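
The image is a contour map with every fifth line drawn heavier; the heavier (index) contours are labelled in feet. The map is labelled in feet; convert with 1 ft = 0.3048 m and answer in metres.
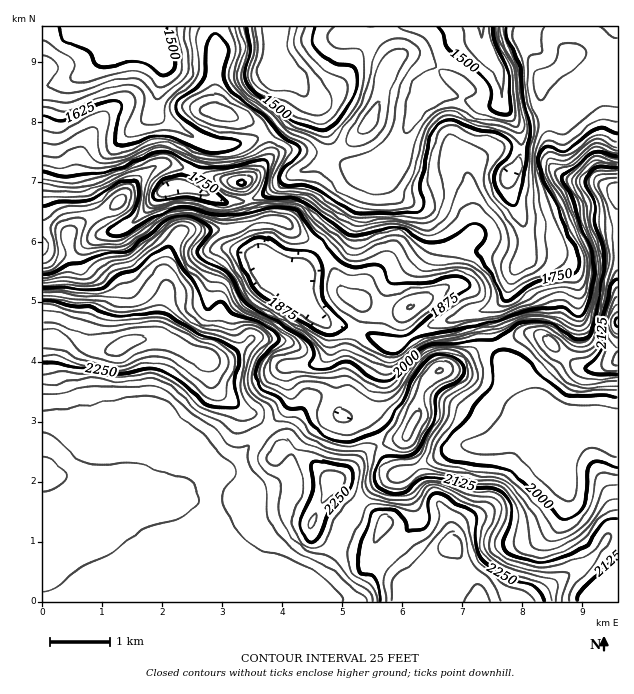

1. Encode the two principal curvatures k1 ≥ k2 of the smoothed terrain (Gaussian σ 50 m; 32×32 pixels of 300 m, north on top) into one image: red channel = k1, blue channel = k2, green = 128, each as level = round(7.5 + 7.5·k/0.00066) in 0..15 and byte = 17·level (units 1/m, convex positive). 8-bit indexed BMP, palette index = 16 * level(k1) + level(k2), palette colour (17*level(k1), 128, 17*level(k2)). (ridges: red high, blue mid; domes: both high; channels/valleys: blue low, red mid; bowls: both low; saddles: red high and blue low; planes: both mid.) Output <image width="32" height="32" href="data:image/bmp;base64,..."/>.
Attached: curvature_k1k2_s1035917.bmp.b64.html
<image width="32" height="32" href="data:image/bmp;base64,Qk02CAAAAAAAADYEAAAoAAAAIAAAACAAAAABAAgAAAAAAAAEAAATCwAAEwsAAAABAAAAAAAAAIAAABGAAAAigAAAM4AAAESAAABVgAAAZoAAAHeAAACIgAAAmYAAAKqAAAC7gAAAzIAAAN2AAADugAAA/4AAAACAEQARgBEAIoARADOAEQBEgBEAVYARAGaAEQB3gBEAiIARAJmAEQCqgBEAu4ARAMyAEQDdgBEA7oARAP+AEQAAgCIAEYAiACKAIgAzgCIARIAiAFWAIgBmgCIAd4AiAIiAIgCZgCIAqoAiALuAIgDMgCIA3YAiAO6AIgD/gCIAAIAzABGAMwAigDMAM4AzAESAMwBVgDMAZoAzAHeAMwCIgDMAmYAzAKqAMwC7gDMAzIAzAN2AMwDugDMA/4AzAACARAARgEQAIoBEADOARABEgEQAVYBEAGaARAB3gEQAiIBEAJmARACqgEQAu4BEAMyARADdgEQA7oBEAP+ARAAAgFUAEYBVACKAVQAzgFUARIBVAFWAVQBmgFUAd4BVAIiAVQCZgFUAqoBVALuAVQDMgFUA3YBVAO6AVQD/gFUAAIBmABGAZgAigGYAM4BmAESAZgBVgGYAZoBmAHeAZgCIgGYAmYBmAKqAZgC7gGYAzIBmAN2AZgDugGYA/4BmAACAdwARgHcAIoB3ADOAdwBEgHcAVYB3AGaAdwB3gHcAiIB3AJmAdwCqgHcAu4B3AMyAdwDdgHcA7oB3AP+AdwAAgIgAEYCIACKAiAAzgIgARICIAFWAiABmgIgAd4CIAIiAiACZgIgAqoCIALuAiADMgIgA3YCIAO6AiAD/gIgAAICZABGAmQAigJkAM4CZAESAmQBVgJkAZoCZAHeAmQCIgJkAmYCZAKqAmQC7gJkAzICZAN2AmQDugJkA/4CZAACAqgARgKoAIoCqADOAqgBEgKoAVYCqAGaAqgB3gKoAiICqAJmAqgCqgKoAu4CqAMyAqgDdgKoA7oCqAP+AqgAAgLsAEYC7ACKAuwAzgLsARIC7AFWAuwBmgLsAd4C7AIiAuwCZgLsAqoC7ALuAuwDMgLsA3YC7AO6AuwD/gLsAAIDMABGAzAAigMwAM4DMAESAzABVgMwAZoDMAHeAzACIgMwAmYDMAKqAzAC7gMwAzIDMAN2AzADugMwA/4DMAACA3QARgN0AIoDdADOA3QBEgN0AVYDdAGaA3QB3gN0AiIDdAJmA3QCqgN0Au4DdAMyA3QDdgN0A7oDdAP+A3QAAgO4AEYDuACKA7gAzgO4ARIDuAFWA7gBmgO4Ad4DuAIiA7gCZgO4AqoDuALuA7gDMgO4A3YDuAO6A7gD/gO4AAID/ABGA/wAigP8AM4D/AESA/wBVgP8AZoD/AHeA/wCIgP8AmYD/AKqA/wC7gP8AzID/AN2A/wDugP8A/4D/AId3d3eHiIiHiIeHh4d3d3eGdHS3h4eHh6iWmKimdXaHiId3d4eHh4eHd4eHh3d2doaopaiHh3eXuKaXl7a3h3aHh4eHh4eHh3d3h4eHhoWWlpeWhZeXl7eFdXR1hqe3hoeHmIiHd3eHd3eHh4eFuKeGhreFhoa5uHV1hoZ1dqend4eHh5eHh4eHd4eHhpeop3V1qLiWdaanp5eWh3Z1h6iHd3d3h4eIiIeHiIeHh4bHhpTGp6PIyKe3upaGdnV2p4iHh4eHh4eIh4eHhnaGdqi5pnJTc9mnloenhXZ3dpeniIeHh4eHd4eHd3aGqIaWt6jIhWORoXN0dYWGd3eGp4eHd3d3h4d3h4eGl4WoqLaXdqa1ttmEZHV2h4eHd4eXdod3d3eHh3eHdnaXhpSolnVldYan6JeEhoeHh4d3h4d2hneHh4d3d4aGl6e4t4WmdnaGhobIyJWGh4d3h4aGdoaHh3d2hXV1dpe4t5WWlKiol6iWhMfFdIWGh4d2hpWFhYeGdISWhXaHl6emhWN1lpanmHaDx/jZx5WGh4aGuMinhpe4yLmWlpe4ubimY2K0k5eYhnOU2+rGhXZ2hbbGtciXp6enuMe3yMa4lNj49/ejhpVzc5CilcbXxrbY+aOR5Kinl5aXp6iWdHSU6MeUcnKElZenpoBwgZO16dm2YoD7uKe4lnV0lZV1ltaDcoN0haiol6bJyJaEooCCk6WEcPeWhnSVl4aXqKemyHN1dnaWuJiHhZa3x8jJg4WYl4Rw92Okdaenlqm3hpa2c3aGdpa3lqeHhnWWp5V0c4WFc2L2Y8WTpoWnt8VicpJkdYaWx6aFp6iXhoaFhoeFhodydPak2YRxYITX+fnl97WFyNe3hoWnureVl5eYqJSHhoO415Woxta1oLPq2LOz9fn6yIZ2dYWEg3SGl6iXg4d1lafHl4eGt/qlUJCQcJCwoJO1hXV1dXWFhoeXp3SFhXSWhdiGdoWVyPWUg7T2+fq0UIKVdnZ3dpaoh5emY4Sk1+bp2IaHlnN0t/n4xZRzpfa1lIaGdoaHdKeYmKeWgMfXc9ilh4enhXODpZNwcXFxtcfHpbanhoaEp6iXp8mh1ZVkxXSHh6indoSDkpWnuMfXhXV0hsi5hnOmuqeWloDFhnWWhoeGh7ioh5TIybnIx5aEdXV1hteHdYOkg4Rik9iHd4aHhXWGh6iohIaWtrV0Y4aGhnZ1x5d2doaYmIGlyId3d4eYh4WFhpZ1ZYa2tWRldnWHh4WnuIaGl5iHcLW4l4eGiJeHh3d2hnZ1l7i5p4OFl5iIhpaoqJeHh3SC54aHmJeHl3eHh3eHhpaYp6eWhIWYmJiXh4aGh4eHgce4h5eHh4c="/>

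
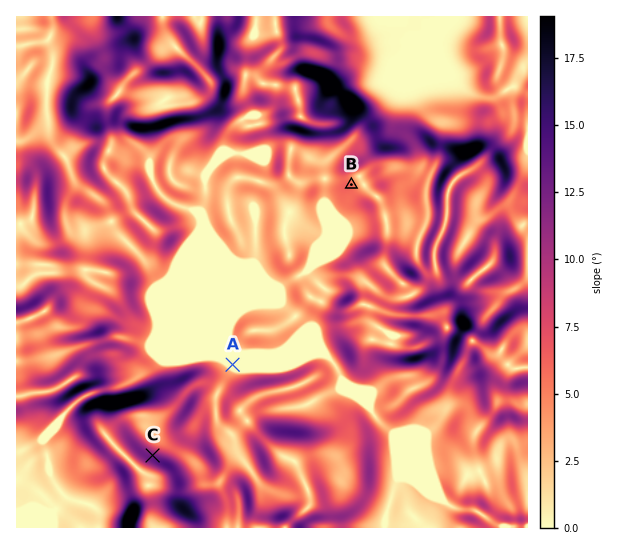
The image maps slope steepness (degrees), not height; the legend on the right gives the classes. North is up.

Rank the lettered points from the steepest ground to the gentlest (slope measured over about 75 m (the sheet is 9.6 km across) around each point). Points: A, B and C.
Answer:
C B A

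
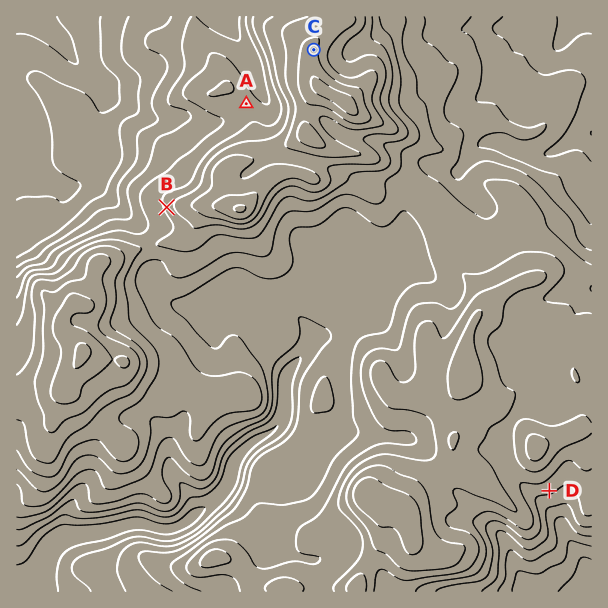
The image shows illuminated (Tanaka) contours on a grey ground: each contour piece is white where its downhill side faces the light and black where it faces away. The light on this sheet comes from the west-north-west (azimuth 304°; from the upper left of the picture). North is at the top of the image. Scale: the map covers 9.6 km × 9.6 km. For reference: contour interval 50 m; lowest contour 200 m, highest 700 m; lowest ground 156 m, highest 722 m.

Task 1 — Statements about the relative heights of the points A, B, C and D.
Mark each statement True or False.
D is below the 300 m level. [False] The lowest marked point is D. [True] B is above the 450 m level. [True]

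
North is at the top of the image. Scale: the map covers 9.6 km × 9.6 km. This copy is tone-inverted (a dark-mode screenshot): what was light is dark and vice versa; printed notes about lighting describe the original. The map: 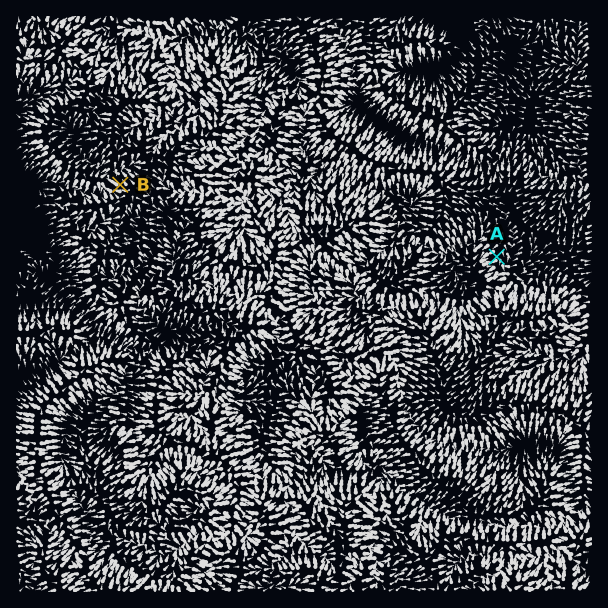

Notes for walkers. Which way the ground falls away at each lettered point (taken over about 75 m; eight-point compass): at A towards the SW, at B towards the NW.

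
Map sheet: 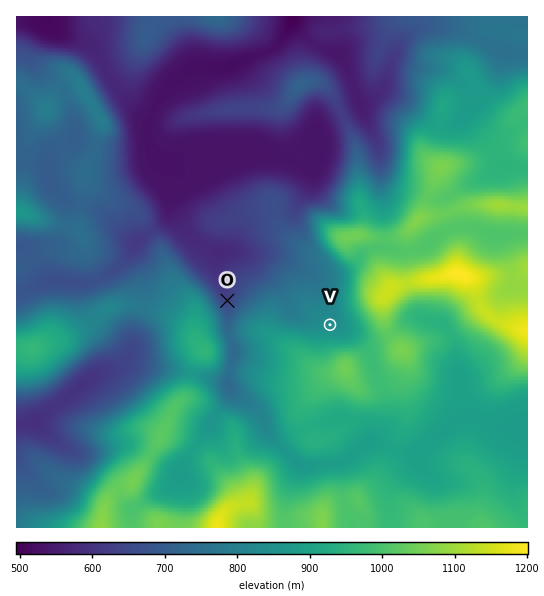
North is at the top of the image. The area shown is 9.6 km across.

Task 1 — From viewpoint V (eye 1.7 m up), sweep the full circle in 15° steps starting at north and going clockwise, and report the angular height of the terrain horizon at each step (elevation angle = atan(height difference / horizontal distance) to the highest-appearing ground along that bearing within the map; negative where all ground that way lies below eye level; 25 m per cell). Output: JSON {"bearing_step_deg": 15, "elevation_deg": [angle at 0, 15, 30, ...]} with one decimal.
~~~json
{"bearing_step_deg": 15, "elevation_deg": [5.0, 6.9, 7.6, 13.9, 16.6, 15.0, 12.1, 9.6, 9.1, 10.9, 14.3, 15.1, 12.8, 10.9, 9.9, 8.5, 6.5, 3.4, 1.8, -0.9, -1.0, -0.7, -1.3, -1.9]}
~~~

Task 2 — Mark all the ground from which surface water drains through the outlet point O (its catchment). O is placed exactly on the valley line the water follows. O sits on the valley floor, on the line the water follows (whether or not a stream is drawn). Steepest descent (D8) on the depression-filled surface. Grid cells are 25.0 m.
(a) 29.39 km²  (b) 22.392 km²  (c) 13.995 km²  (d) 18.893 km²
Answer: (c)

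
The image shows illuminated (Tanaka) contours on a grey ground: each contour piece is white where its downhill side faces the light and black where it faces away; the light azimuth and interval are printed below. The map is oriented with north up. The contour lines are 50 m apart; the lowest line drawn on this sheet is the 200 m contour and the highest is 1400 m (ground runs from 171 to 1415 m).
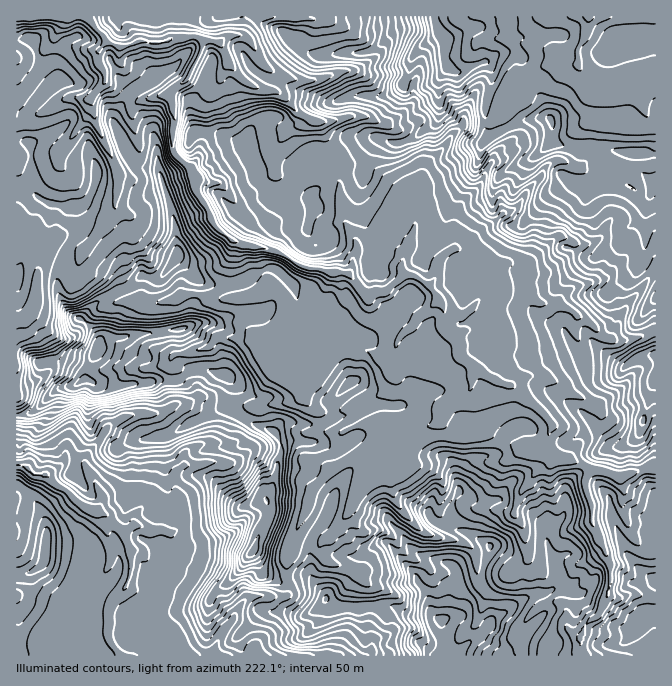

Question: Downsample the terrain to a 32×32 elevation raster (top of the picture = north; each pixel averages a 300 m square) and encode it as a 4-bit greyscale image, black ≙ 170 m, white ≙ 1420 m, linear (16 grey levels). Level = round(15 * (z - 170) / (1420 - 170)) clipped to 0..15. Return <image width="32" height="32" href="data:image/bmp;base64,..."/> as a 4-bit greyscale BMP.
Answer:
<image width="32" height="32" href="data:image/bmp;base64,Qk12AgAAAAAAAHYAAAAoAAAAIAAAACAAAAABAAQAAAAAAAACAAATCwAAEwsAABAAAAAAAAAAAAAAABEREQAiIiIAMzMzAERERABVVVUAZmZmAHd3dwCIiIgAmZmZAKqqqgC7u7sAzMzMAN3d3QDu7u4A////ADMzMzM0RVZ3eJvu7cuqmrtDMzMzRVVnmZmr7+7Lupq7QzMzM0Zld5qqq+7t3Lqpq0QzMjNGd3eKmJzd3Lu7qatVQzIzNHqXiIiczcy6u6irRUMyMzRqp3eIq7u8uqqYqkUzIiM0ebh3eJmru6mqiJpEIiMzNYq5Z2eIqqqZqniJMiMzM0V4uWd2Z4mpmIl4eRIzRERFVpl2ZmZ4mHdnd4c0NFZmVWaJd3ZmZ3d2Z3mpZlVWZ3d4mYd2ZmZmZ2Z4m3mIh2Z4iId3d2ZmZmZneJtpu7qpiJl2Z4dmZlVWZ4msaKu6mZmYZmZ3ZmVVZmeJvFaLy6mYh2ZmZlVlVmZ3iJtFiqqaqXdmZmZlVVVmd3iaRHiId3d2ZmZlVlVVZneJq0RVeIh3dmZlVVVVZWZ4mrtEVVeJh2ZlVUVVVWZmeKq7RFVVaIZERXdlVVVWZ4mrvERVRVdkRWd3ZmVWZ4mau8xVVURXU1Znd2ZlVniJvMzNVUVUVkNWZ3d3ZmaJqrzd3VRFRFY0ZmZ2d3Znmry8zd1UREVURWdmZniIiKu83d3dRENEQ0VmZVVniKmczN3MyzMyMzIzNFRXd4m7rLzcu7szMiMyIyIzRXibzczMu7u7MzISMyIjNFZnnM7tzLu7uzMhEREhEjZmd4ve3cy7u7sRERIiIjNFVWea3t3Mu6u7"/>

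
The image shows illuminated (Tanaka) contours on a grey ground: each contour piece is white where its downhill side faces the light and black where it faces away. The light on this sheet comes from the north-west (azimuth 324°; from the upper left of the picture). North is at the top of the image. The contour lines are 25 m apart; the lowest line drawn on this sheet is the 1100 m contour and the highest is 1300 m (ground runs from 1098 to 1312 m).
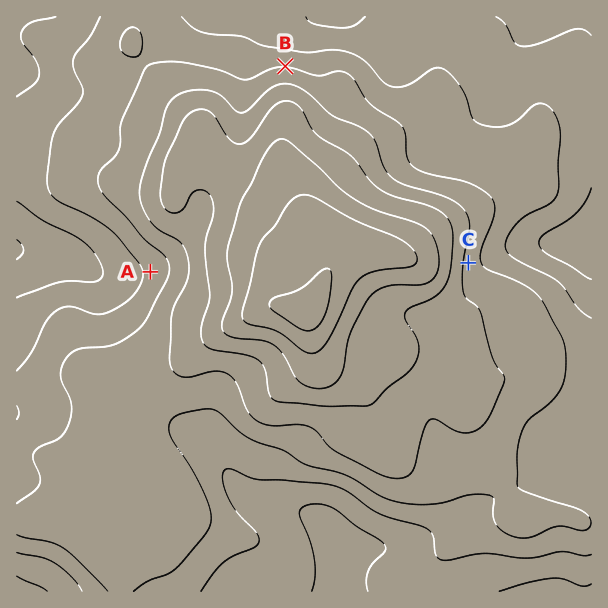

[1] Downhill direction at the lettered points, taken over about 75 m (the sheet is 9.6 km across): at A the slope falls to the W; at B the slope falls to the N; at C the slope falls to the E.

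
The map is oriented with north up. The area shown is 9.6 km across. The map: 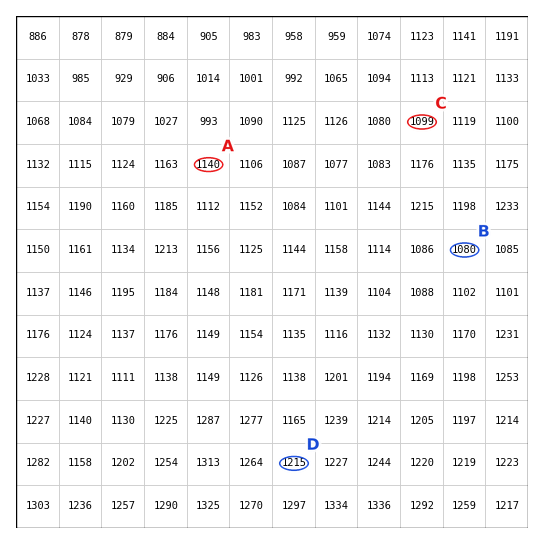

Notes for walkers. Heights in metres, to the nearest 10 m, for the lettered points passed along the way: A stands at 1140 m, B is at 1080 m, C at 1100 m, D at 1220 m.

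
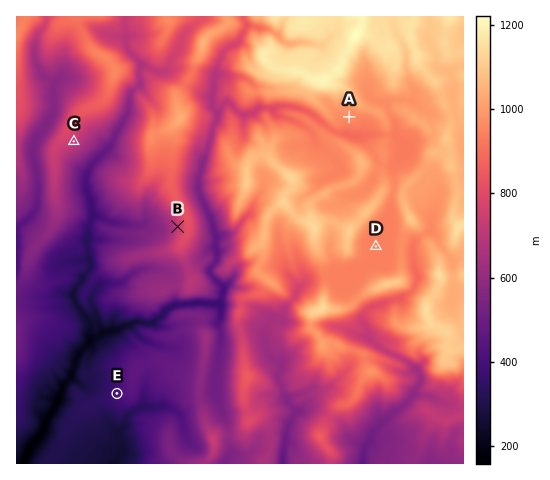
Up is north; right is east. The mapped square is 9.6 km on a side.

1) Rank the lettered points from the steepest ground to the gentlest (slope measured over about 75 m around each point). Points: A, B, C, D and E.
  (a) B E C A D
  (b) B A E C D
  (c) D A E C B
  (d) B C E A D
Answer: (d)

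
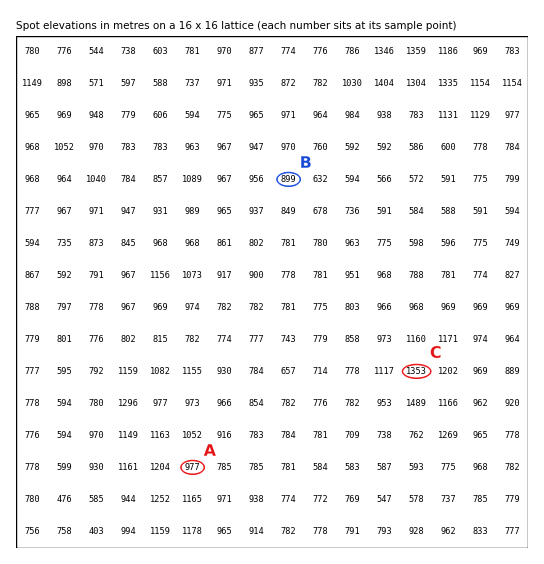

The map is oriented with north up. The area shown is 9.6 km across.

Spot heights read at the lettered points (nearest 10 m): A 980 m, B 900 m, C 1350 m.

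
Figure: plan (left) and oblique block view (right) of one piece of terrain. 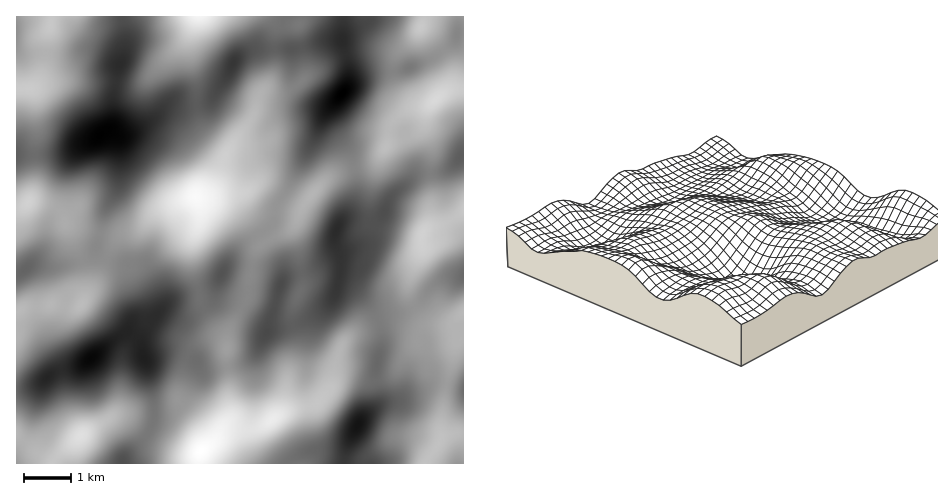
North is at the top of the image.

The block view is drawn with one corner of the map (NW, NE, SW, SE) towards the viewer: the NW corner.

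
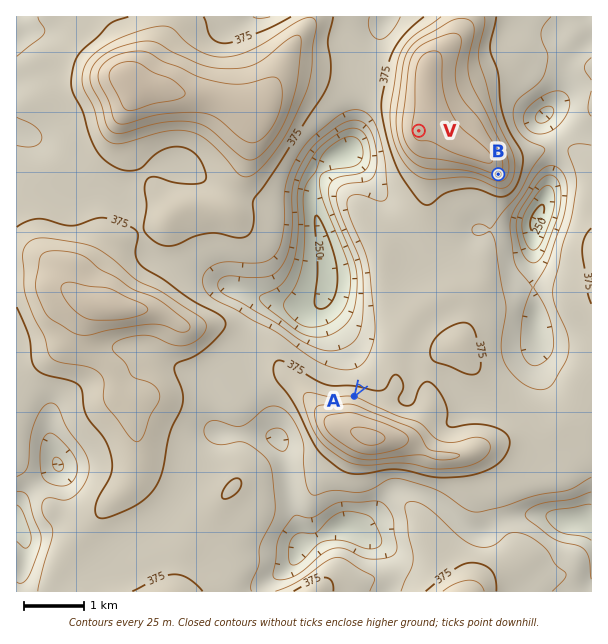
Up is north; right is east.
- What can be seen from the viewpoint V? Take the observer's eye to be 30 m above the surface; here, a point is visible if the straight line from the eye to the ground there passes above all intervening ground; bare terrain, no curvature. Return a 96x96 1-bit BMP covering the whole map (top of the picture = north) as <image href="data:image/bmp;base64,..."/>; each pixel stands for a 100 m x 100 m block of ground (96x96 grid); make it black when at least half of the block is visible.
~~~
<image width="96" height="96" href="data:image/bmp;base64,Qk2+BAAAAAAAAD4AAAAoAAAAYAAAAGAAAAABAAEAAAAAAIAEAAATCwAAEwsAAAIAAAAAAAAA////AAAAAAAB/////AAAAAH+Bx0D/////AAAAAB+A/gD/////AAAAAAIA/gD/////gAAAAAAEfwB/////gAAAAAAH/4BP////gAAAAAAH/4BD////gAAAAAAH/wBh////gAAAAAAH+AAgf///gAAAAAADwAAAP///wAAAAAADgAAAH///wAAAAAAAAAAAD///wAAAAAAAAAAAB///4AAAAAAAAAAAA///4AAAAAAAAAAAAf//4AAAAAAAAAAAA///4AAAAAAAAAAAP///4AAAAAAAAAAAH///4AAAAAAGAAAAD///4AAAAAAH+AAAB///4AAAAAAH/gAAB///4AAAAAAH/wAAA///4AAAAAAH/8AAA///4AAAAPAH/8AAA///wAAAA/4H/8AAA///gAAAB////8AAA//jAAAH/////8AAA//AAAA//////8AAB//AAAH//////8AAB//AAAf//////8AAD//BgA///////8AAH//vwB///////8AAH///wB///////8AAP///wD///////8AAf///4H///////8AAH///4P///+P//8AAA///4////8P//8AAAH//5////4P//8AAAAf//////4f//8AAAAH//////4///8AAAAD//////////8AAAAD//////////8AAAAD////////3/8AAAAH////////g/8AAAAP////////gf8AAAAf////////gf8AAAB/////////wf8AAD/////x////4f8AAf/////gP///8f8AD//////AH///+/8AP//////AH/////8A////4H/AH/////8B////wD+AH/////8B////gD+AH/////8B////gD+AH/////8B////wH+AH/////8D////4f+AH/////8H//////+AH///4/8f//B///+AP///wP8f//B/j/+AP///wH8//+B/D/+Af///wD9//+B/D/+Af///wAf//8B/n/+A////gAD//8D///+A////gAD//+D///+B////gAD//+D///+B///+AAD//+H///+D///gAAD//+P////H//4AAAD////////v//wAAAD////AB/////AAAAD/+AAAA////4AAAAD4AAAAA////gAAAAAAAAAAAf//8AAGAAAAAAAAAf//gB/8AAAAAAAAAf//AD/8AAAAAAAAAf//AH/4AAAAAAAAA///gH/wAAAAAGAAA///gP+AAAAAAHgAA///4P8AAAAAAD4AA///8P8AAAAAAD/gB///+P4AAAAAAB//////+P4AAAAAAB//////+P4AAAAAAB//////+HwAAAAAAB///////HwAAAAAAB//8H///HwAAAAAAB//wD///HwAAAAAAD//AB///D4AAAAAAB/8AB///B4AAAAAAA/4AA///AAAAAAAAAfwAAf//AEAAAAAAAPgAAf//ACAAAAAAAPAAAP/+ABAAAAAAAHAAAP/+AAAAAEAAADAAAH/+AAAAAMAAADAAAD/+AAAAAMAAABAAAB/+AAAAAc="/>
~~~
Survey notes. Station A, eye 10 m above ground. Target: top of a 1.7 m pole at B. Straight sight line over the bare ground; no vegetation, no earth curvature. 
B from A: yes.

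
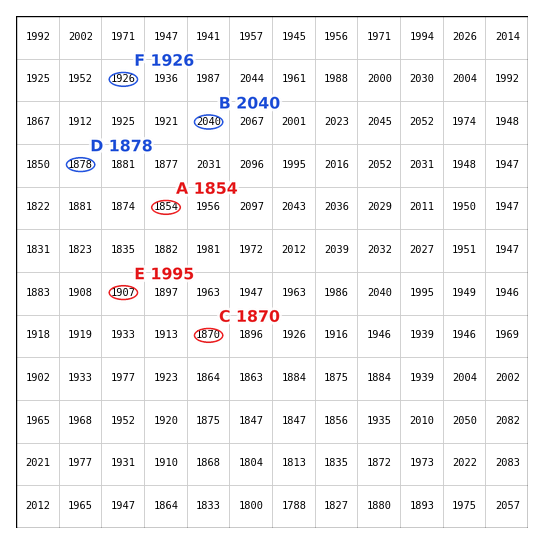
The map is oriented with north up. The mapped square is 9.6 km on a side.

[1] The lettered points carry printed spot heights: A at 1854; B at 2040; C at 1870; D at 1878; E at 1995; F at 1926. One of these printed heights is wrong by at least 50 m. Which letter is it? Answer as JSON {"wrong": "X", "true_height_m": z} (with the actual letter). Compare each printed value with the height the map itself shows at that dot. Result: {"wrong": "E", "true_height_m": 1907}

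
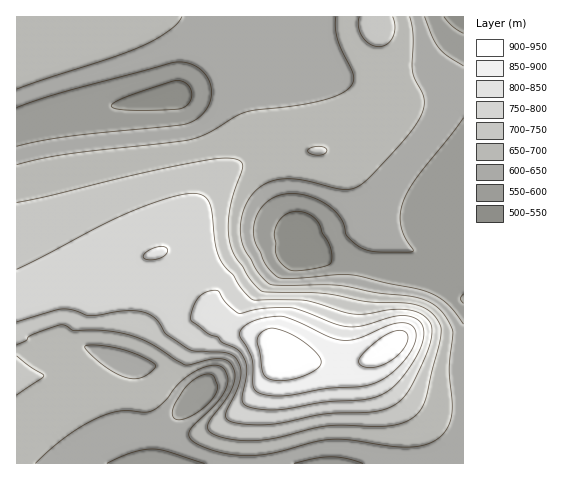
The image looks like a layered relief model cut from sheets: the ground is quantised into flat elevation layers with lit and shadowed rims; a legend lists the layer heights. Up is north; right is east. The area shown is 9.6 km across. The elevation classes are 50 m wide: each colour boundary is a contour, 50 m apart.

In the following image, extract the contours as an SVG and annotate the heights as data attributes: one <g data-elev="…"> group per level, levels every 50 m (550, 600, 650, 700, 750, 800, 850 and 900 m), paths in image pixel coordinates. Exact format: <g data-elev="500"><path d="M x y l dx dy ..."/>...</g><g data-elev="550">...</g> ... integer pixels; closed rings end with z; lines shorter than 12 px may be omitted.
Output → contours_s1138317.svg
<g data-elev="550"><path d="M290 270l-8-6-5-8-2-26 4-9 6-6 8-3 9 0 10 4 7 7 3 9 8 16 1 14-3 3-12 3-18 3z"/><path d="M125 110l-10-2-4-3 15-8 47-16 6 0 6 1 4 4 2 5 1 6-2 5-4 4-5 3-27 1z"/><path d="M463 33l-10-6-9-10"/></g><g data-elev="600"><path d="M107 463l25-11 20-3 14 2 38 12"/><path d="M294 463l21-5 15-1 16 1 17 5"/><path d="M176 419l-3-3 0-7 12-21 15-12 7-2 6 1 5 13-6 11-8 8-10 8-11 4z"/><path d="M463 324l-9-13-10-10-12-7-13-5-69-14-57 3-15-1-8-7-6-8-9-20-2-11 4-16 10-14 14-6 18-1 17 5 17 10 9 12 5 15 15 12 16 4 35-1-8-14-4-12-1-11 3-13 14-23 46-60"/><path d="M17 108l47-16 112-30 13 1 11 6 8 9 3 12-1 11-5 10-8 8-10 5-118 12-52 10"/><path d="M463 66l-16-10-8-8-6-10-8-21"/></g><g data-elev="650"><path d="M35 463l31-26 31-19 22-7 26 1 9-2 12-10 10-14 10-9 14-8 13-4 7 1 4 3 4 9-1 8-8 14-26 26-4 8 1 5 4 3 21 9 22 4 22 0 20-3 38-11 18-2 18 1 40 6 20 1 18-4 13-10 5-9 3-12-3-43 4-36-5-13-8-11-10-7-13-5-41-4-32-7-74-2-8-7-6-8-12-21-4-14 1-14 4-14 8-12 10-9 13-5 15-1 16 2 33 8 14-1 8-4 8-7 40-44 10-16 4-14-1-8-8-15-2-9 0-36-3-18"/><path d="M130 378l-11-3-13-7-14-12-7-9 3-2 9 0 25 4 21 8 13 8-3 5-8 6-7 2z"/><path d="M17 89l95-32 28-10 29-16 8-7 5-7"/><path d="M336 17l-1 11 3 12 14 30 2 7-3 10-12 8-32 9-61 8-10 4-28 17-19 7-121 14-51 11"/></g><g data-elev="700"><path d="M17 395l27-19-27-20"/><path d="M17 345l9-4 3-5 5-2 28-9 12 6 31 0 28 5 19 8 34 21 27-6 12 1 5 3 4 7 0 13-7 14-18 24-1 7 5 6 10 4 14 2 16 1 24-3 48-12 16-1 44 1 14-2 11-4 9-8 6-12 14-56 2-14-2-7-6-9-8-6-11-4-46-2-46-9-56-1-7-2-9-11-15-22-6-16-1-16 2-17 13-41-1-5-6-3-19 0-38 6-162 38"/><path d="M312 154l11 0 3-2 1-2-6-4-9 1-4 4z"/><path d="M359 17l0 10 3 9 7 7 9 4 8-3 7-6 2-11-2-10"/></g><g data-elev="750"><path d="M17 322l45-13 11 1 16 6 40-5 10 0 9 3 10 7 8 13 23 15 6 2 30 2 10 4 5 10 1 10-4 13-10 21-1 6 2 3 6 2 22 3 23-2 48-9 47-2 18-6 11-8 9-13 15-34 5-19-1-7-5-7-7-5-9-3-18 0-24 4-12 0-12-2-39-12-53 0-10-10-8-15-9-8-5-8-5-15-5-39-4-8-9-3-10 0-14 3-41 14-31 14-84 44"/></g><g data-elev="800"><path d="M265 410l20-1 42-7 37-2 20-7 16-12 17-25 6-17 1-9-2-5-8-7-12-2-12 1-28 9-15 1-12-3-31-13-14-3-27 0-24 5-12-9-9-13-5-1-9 3-5 4-4 6-4 10 0 7 17 14 9 3 5 5 13 6 6 5 4 8 2 8-5 28 1 6 7 4z"/><path d="M146 259l8 1 8-3 5-4 0-4-6-3-9 3-8 6-1 2z"/></g><g data-elev="850"><path d="M272 396l18-1 39-7 32-2 17-4 17-11 14-16 6-14 1-6-1-6-6-5-12-1-12 4-25 11-16 2-15-3-29-14-16-6-18 0-15 5-9 6-2 6 12 24 1 28 5 7z"/></g><g data-elev="900"><path d="M278 381l15-2 15-5 10-6 3-4 0-3-7-11-15-11-15-8-13-3-11 5-2 4-1 5 7 33 5 4z"/><path d="M363 367l7 1 8-2 17-8 11-14 2-7-2-4-4-3-7 1-18 10-18 17 0 5z"/></g>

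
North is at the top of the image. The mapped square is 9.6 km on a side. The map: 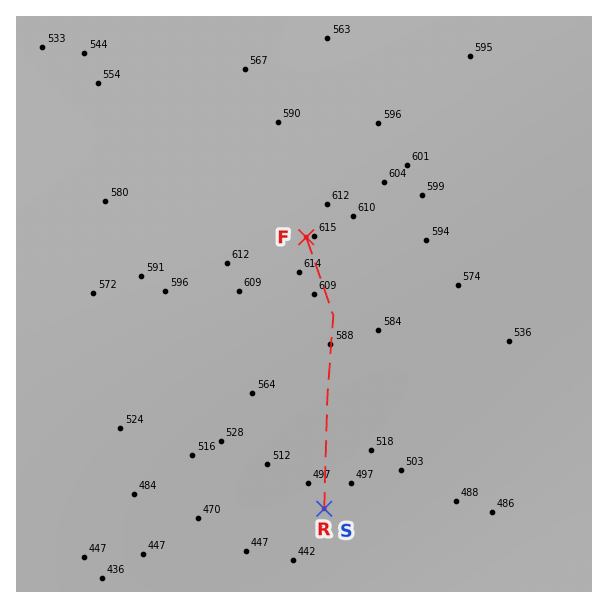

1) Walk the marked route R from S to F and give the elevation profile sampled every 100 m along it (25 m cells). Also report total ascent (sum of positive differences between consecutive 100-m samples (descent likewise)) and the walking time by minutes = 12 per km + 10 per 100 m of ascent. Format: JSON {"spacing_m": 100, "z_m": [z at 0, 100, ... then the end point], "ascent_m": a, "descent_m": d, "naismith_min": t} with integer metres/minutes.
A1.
{"spacing_m": 100, "z_m": [479, 483, 487, 492, 496, 500, 505, 509, 513, 518, 522, 526, 531, 535, 539, 543, 547, 552, 555, 559, 563, 567, 570, 574, 577, 580, 583, 586, 589, 592, 594, 597, 599, 601, 603, 605, 607, 609, 610, 611, 612, 613, 614, 615, 615, 615, 615, 615], "ascent_m": 137, "descent_m": 0, "naismith_min": 69}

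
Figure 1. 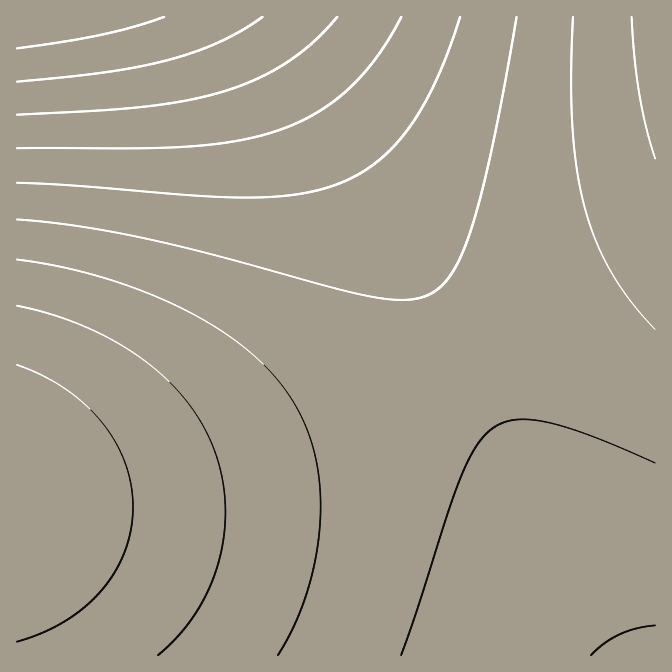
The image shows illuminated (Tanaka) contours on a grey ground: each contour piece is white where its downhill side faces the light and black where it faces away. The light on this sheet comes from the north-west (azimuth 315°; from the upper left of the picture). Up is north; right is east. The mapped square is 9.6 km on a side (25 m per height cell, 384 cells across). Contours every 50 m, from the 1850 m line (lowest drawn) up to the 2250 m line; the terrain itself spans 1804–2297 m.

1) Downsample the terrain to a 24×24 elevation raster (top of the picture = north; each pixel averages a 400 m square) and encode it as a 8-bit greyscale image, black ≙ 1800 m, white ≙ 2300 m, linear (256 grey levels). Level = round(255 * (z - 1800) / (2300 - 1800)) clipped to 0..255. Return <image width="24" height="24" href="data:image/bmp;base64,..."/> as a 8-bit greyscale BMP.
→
<image width="24" height="24" href="data:image/bmp;base64,Qk12BgAAAAAAADYEAAAoAAAAGAAAABgAAAABAAgAAAAAAEACAAATCwAAEwsAAAABAAAAAAAAAAAAAAEBAQACAgIAAwMDAAQEBAAFBQUABgYGAAcHBwAICAgACQkJAAoKCgALCwsADAwMAA0NDQAODg4ADw8PABAQEAAREREAEhISABMTEwAUFBQAFRUVABYWFgAXFxcAGBgYABkZGQAaGhoAGxsbABwcHAAdHR0AHh4eAB8fHwAgICAAISEhACIiIgAjIyMAJCQkACUlJQAmJiYAJycnACgoKAApKSkAKioqACsrKwAsLCwALS0tAC4uLgAvLy8AMDAwADExMQAyMjIAMzMzADQ0NAA1NTUANjY2ADc3NwA4ODgAOTk5ADo6OgA7OzsAPDw8AD09PQA+Pj4APz8/AEBAQABBQUEAQkJCAENDQwBEREQARUVFAEZGRgBHR0cASEhIAElJSQBKSkoAS0tLAExMTABNTU0ATk5OAE9PTwBQUFAAUVFRAFJSUgBTU1MAVFRUAFVVVQBWVlYAV1dXAFhYWABZWVkAWlpaAFtbWwBcXFwAXV1dAF5eXgBfX18AYGBgAGFhYQBiYmIAY2NjAGRkZABlZWUAZmZmAGdnZwBoaGgAaWlpAGpqagBra2sAbGxsAG1tbQBubm4Ab29vAHBwcABxcXEAcnJyAHNzcwB0dHQAdXV1AHZ2dgB3d3cAeHh4AHl5eQB6enoAe3t7AHx8fAB9fX0Afn5+AH9/fwCAgIAAgYGBAIKCggCDg4MAhISEAIWFhQCGhoYAh4eHAIiIiACJiYkAioqKAIuLiwCMjIwAjY2NAI6OjgCPj48AkJCQAJGRkQCSkpIAk5OTAJSUlACVlZUAlpaWAJeXlwCYmJgAmZmZAJqamgCbm5sAnJycAJ2dnQCenp4An5+fAKCgoAChoaEAoqKiAKOjowCkpKQApaWlAKampgCnp6cAqKioAKmpqQCqqqoAq6urAKysrACtra0Arq6uAK+vrwCwsLAAsbGxALKysgCzs7MAtLS0ALW1tQC2trYAt7e3ALi4uAC5ubkAurq6ALu7uwC8vLwAvb29AL6+vgC/v78AwMDAAMHBwQDCwsIAw8PDAMTExADFxcUAxsbGAMfHxwDIyMgAycnJAMrKygDLy8sAzMzMAM3NzQDOzs4Az8/PANDQ0ADR0dEA0tLSANPT0wDU1NQA1dXVANbW1gDX19cA2NjYANnZ2QDa2toA29vbANzc3ADd3d0A3t7eAN/f3wDg4OAA4eHhAOLi4gDj4+MA5OTkAOXl5QDm5uYA5+fnAOjo6ADp6ekA6urqAOvr6wDs7OwA7e3tAO7u7gDv7+8A8PDwAPHx8QDy8vIA8/PzAPT09AD19fUA9vb2APf39wD4+PgA+fn5APr6+gD7+/sA/Pz8AP39/QD+/v4A////AOTh3djTzsjCvLawqqSfmpWQjIiFg4F/fuzo5N/Z083HwLqzraehm5aSjoqHhYOBgfLu6eTe2NHKw7y1r6mjnZiTj4yJh4WEhPfz7uji29TNxb63saqkn5qVkY6LiYiIiPr28Ork3dbOx7+4squloJuXk5COjIuLjPz38uvl3dbPx8C5sqymoZyYlZKQj4+PkPv38evk3dXOxr+4sqymoZ2ZlpSTkpKTlfn17+ni29PMxb63saumoZ2amJaWlpaXmfXx6+Xe19DJwru1r6qloZ6bmZiYmZqcnu/r5eDZ0szFvriyraikoJ6cm5qbnJ6go+jj3tjSzMa/ubSuqaWin52cnJydn6GkqN7a1dDKxL65s66qpqKfnZycnJ2foqWordPPy8bBu7axrKikoZ6cm5ubnJ6hpKitscbCv7q2sa2opKGem5qZmZmanJ+jp6uwtre0sa2qpqKem5mXlZWVlZeZnKCkqa60uqelop+cmZaUkpCPj4+QkpSYm6Clq7G3vpaUkpCOjIqIh4eHh4mLjpGWmqCmrLO6wYSDgYB/fX18fH1+gIKFiY6TmZ+mrrW9xXFwcG9vb29vcHJ0d3uAhYqRl5+mrre/yF1dXl5eX2BiZGdrb3R5f4aOlZ6mr7jByklKS0xOT1JVWFxhZmxzeoKKk5ymr7nDzDU2ODo9QENHS1FXXWRsdX6HkZulr7rEziAjJiksMDQ5P0VMVF1lb3mDjpmkr7rFzw0QExcbICYsMzpCS1VfaXR/i5ejrrrF0A=="/>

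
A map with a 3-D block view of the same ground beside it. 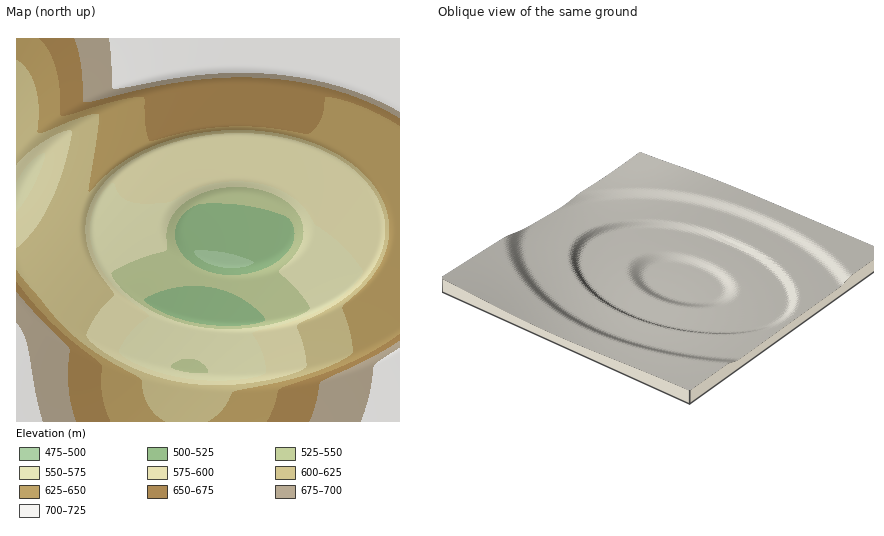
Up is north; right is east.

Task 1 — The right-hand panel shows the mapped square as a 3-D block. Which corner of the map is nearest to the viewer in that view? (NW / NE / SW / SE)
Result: SE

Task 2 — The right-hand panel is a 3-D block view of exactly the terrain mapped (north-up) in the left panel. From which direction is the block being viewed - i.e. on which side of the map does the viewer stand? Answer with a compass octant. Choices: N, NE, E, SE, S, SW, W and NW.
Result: SE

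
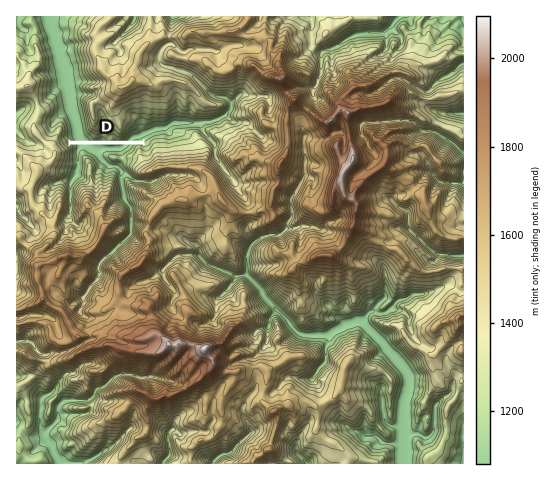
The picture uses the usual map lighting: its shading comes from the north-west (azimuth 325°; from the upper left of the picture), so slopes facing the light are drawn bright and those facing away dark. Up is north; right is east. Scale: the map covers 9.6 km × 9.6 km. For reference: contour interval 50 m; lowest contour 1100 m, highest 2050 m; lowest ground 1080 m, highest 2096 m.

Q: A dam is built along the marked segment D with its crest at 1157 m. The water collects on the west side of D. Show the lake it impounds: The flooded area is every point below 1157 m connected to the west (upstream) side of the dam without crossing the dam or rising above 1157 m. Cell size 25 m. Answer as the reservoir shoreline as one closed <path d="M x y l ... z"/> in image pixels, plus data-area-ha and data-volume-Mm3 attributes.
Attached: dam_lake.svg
<path d="M133 144l-1 0-1 0-1 0-1 0-2 0-1 0-1 0-1 0-1 0-1 0-2 0-1 0-1 0-1 0-1 0-1 0-2 0-1 0-1 0-1 0-1 0-1 0-2 0-1 0-1 0-1 0-1 0-1 0-2 0-1 0-1 0-1 0-1 0-1 0-2 0-1 0-1 0-1 0-1 0-1 0-2 0-1 0-1 0-1 0-1 0-1 0-2 0-1 0-1 0-1 0-1 0-1 0-2 0 0 1 0 1 1 0 0 1 0 1 0 2 0 1 0 1 0 1 0 1 0 1 0 2 0 1 0 1 0 1 0 1 0 1 0 2 1 0 0 1-1 1 0 1-1 1 0 1 0 2 0 1-1 0 0 1 0 1 0 1-1 1-1 0 0 2-1 1 0 1 0 1 0 1 0 1 0 2 1 0 0 1 0 1 0 1 1 1 1 0 0 1 0 2 0 1 0 1 1 0 0-1 0-1 0-2 0-1 1-1 0-1 0-1 1-1 1-1 0-1 1 0 1-1 1-1 0-1 1 0 0-1 1 0 1-1 1 0 0-2 1 0 0-1 0-1-1-1 1-1 0-1 0-2 0-1 0-1 1-1 1 0-1-1-1 0 0-1 0-2 0-1 0-1 0-1 0-1 1-1 1 0 0-1 1 0 2 0 1 0 1 0 1 1 1 0 1 1 1 1 1 1 0 1 1 1 1 1 0 1 0 1 1 0 1 1 0 1 0 1 0 1 1 0 0 1 2 0 1 0 0 1 1 0 1 1 0 1 0 1 1 0 1 0 2 0 1 0 0-1 1-1 1 0 1 0 1 0 2 0 0 1 1 1 0 1 0 1 1 1 1 1 0 1 0 1 0 1 0 1 0 1 1 0 0 2 0 1 0 1 0 1 0 1 0 1 1 0 0 2 0 1 0 1 0 1 0 1 0 1 0 1 1 1 0 1 1 0 0 1 1 1 1 1 1 1 1 0 0 1 1 1 1 1 0 1 1 0 0 1 0 1 0 1 0 2 0 1 1 0 0 1 0 1 0 1 0 1 0 2 0 1 0 1 0 1 0 1 0 1 1 1 1-1 0-1 0-1 0-1 0-1 0-1 0-2 0-1 0-1 0-1 0-1 1 0 0-1 0-2 0-1 0-1 0-1 0-1-1-1 0-2-1 0-1-1-1-1-1-1 0-1 0-1 0-2-1 0 0-1 0-1 0-1 0-1 0-1 0-2-1 0 0-1 0-1 0-1 0-1 0-1-1-1-1-1 0-1 0-1 0-1 1-1 1 0 0-1 1 0 2 0 0 1 1 0 1 0 1 1 1 0 1 0 1 0-1-1-1-1-1-1 0-1 0-1-1 0-1-1-1-1 0-1-1 0 0-1-1-1 0-1-1 0 0-1-1 0-1-1 0-1 0-1-1 0 0-1 0-1-1-1-1-1-1 0-1 0-1 0-1 0-1 0-1 0-2 0-1 0 0-1-1 0-1-1 0-1-1 0 0-1 0-2 1 0 1 0 1 0 1 0 2 0 1 0 1 0 1 0 0 1 1 0 1 0 2 0 1 0 0-1 1 0 0-1 1 0 1-1 0-1 1 0 1 0 1-1 1-1 1 0 1 0 0-2 1-1 1-1 0-1-1-1z" data-area-ha="79" data-volume-Mm3="33.58"/>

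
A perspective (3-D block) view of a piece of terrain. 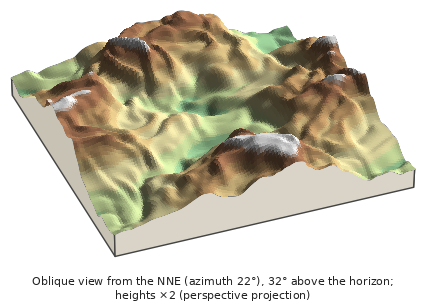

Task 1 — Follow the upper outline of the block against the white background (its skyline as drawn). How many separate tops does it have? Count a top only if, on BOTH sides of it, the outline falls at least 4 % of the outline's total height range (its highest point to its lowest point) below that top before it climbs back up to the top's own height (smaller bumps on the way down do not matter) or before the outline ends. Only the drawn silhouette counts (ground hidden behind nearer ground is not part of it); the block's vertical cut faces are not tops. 2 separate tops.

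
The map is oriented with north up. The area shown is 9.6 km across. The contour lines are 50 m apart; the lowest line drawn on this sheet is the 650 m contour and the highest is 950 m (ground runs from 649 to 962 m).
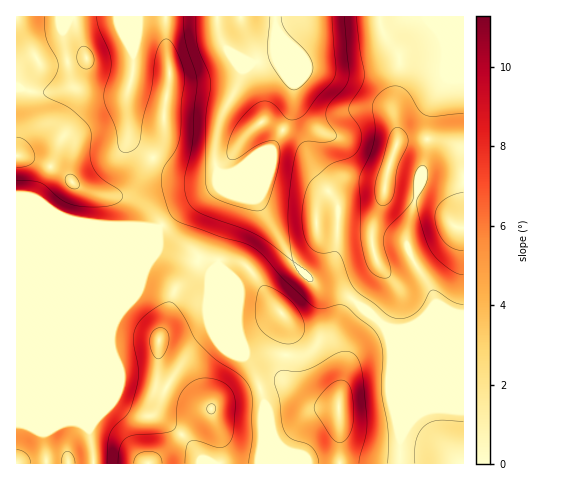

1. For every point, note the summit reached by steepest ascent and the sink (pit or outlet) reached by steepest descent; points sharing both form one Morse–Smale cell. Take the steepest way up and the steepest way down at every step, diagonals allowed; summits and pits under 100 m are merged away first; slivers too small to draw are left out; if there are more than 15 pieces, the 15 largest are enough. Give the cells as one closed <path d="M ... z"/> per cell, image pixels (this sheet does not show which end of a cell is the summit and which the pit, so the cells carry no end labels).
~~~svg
<path d="M274 16l-141 1 1 47-7 30 0 21 3 25 13 11 30 19 16 5 27 1 2 10-39 25-20 17-62-3-81 0 1 239 447-1 0-138-45-1-17 5-16-1-39-33-31-11-22-21-36-63-14-7-20-19 15-5 16-13 15-6 11-16 10-22 3-29-19-44 1-14z"/><path d="M463 16l-187 0-1 23 19 44-3 29-10 22-11 16-15 6-16 13-15 5 20 19 14 7 36 63 18 18 9 6 26 8 37 31 7 3 11 0 17-5 45-1z"/><path d="M132 16l-116 1 1 208 80 0 62 3 20-17 39-25-2-10-27-1-16-5-30-19-13-11-3-25 0-21 7-30z"/>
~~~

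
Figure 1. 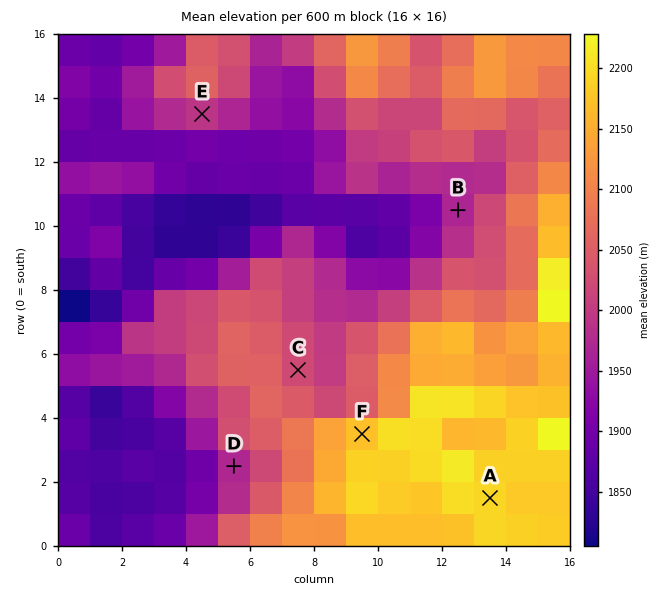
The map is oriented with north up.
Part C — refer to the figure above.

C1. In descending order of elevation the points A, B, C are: A C B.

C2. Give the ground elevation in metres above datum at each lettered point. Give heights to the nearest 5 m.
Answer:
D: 1970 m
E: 1995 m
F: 2180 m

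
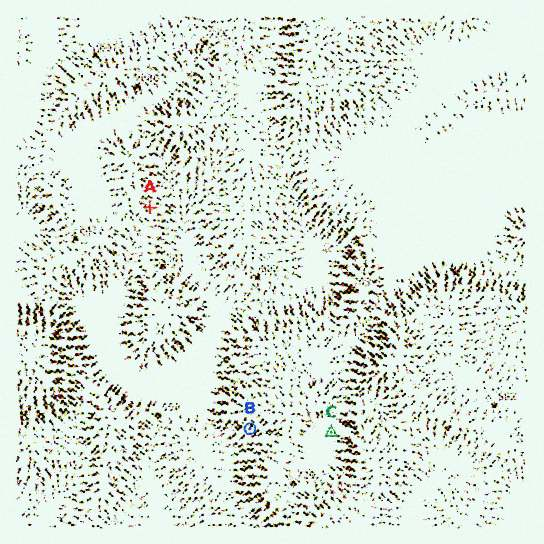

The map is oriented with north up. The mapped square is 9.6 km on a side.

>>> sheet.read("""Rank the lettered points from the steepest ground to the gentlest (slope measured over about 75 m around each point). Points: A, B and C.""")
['B', 'A', 'C']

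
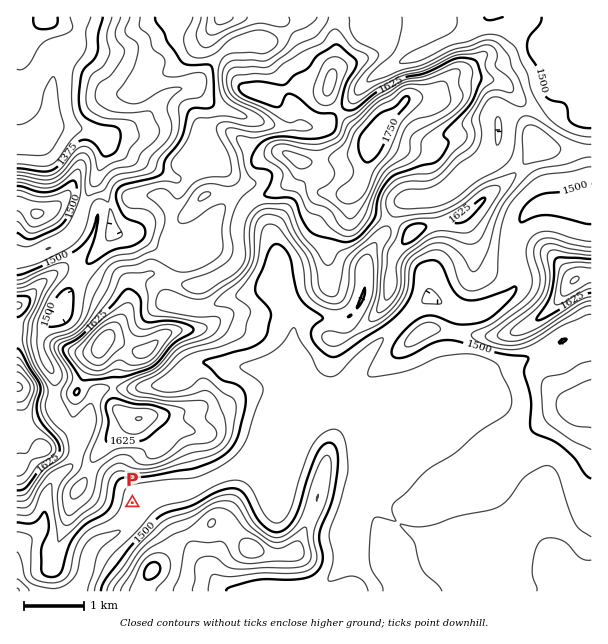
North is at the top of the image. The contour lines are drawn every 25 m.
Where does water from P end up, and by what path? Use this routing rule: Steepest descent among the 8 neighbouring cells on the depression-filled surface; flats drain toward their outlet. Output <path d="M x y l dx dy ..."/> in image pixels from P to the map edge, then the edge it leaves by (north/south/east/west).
<path d="M132 503l5 4 3 0-6 11-14 13-22 11-8 7 0 3-3 6-1 14-5 9 0 6-4 4"/>
exit: south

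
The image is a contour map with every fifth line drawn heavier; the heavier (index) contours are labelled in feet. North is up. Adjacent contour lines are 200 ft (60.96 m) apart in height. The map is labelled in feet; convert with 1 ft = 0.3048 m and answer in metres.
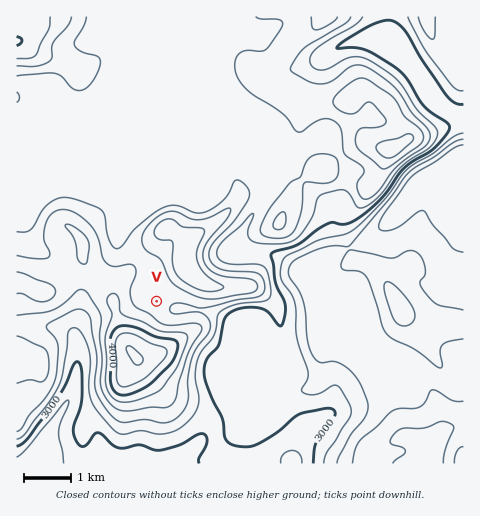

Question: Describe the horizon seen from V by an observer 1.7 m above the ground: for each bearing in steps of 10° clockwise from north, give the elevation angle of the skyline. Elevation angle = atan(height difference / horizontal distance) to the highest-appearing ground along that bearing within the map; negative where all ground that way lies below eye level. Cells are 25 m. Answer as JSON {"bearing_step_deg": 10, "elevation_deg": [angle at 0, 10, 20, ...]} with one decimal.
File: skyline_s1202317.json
{"bearing_step_deg": 10, "elevation_deg": [4.2, 4.3, 5.6, 8.1, 9.5, 9.5, 8.6, 7.1, 4.7, 0.8, -1.6, -0.3, 2.4, 4.3, 6.4, 8.7, 10.7, 12.3, 13.1, 13.8, 14.5, 14.8, 13.9, 11.4, 8.5, 7.0, 6.9, 7.0, 6.4, 5.5, 5.0, 4.5, 3.4, 2.2, 1.4, 2.3]}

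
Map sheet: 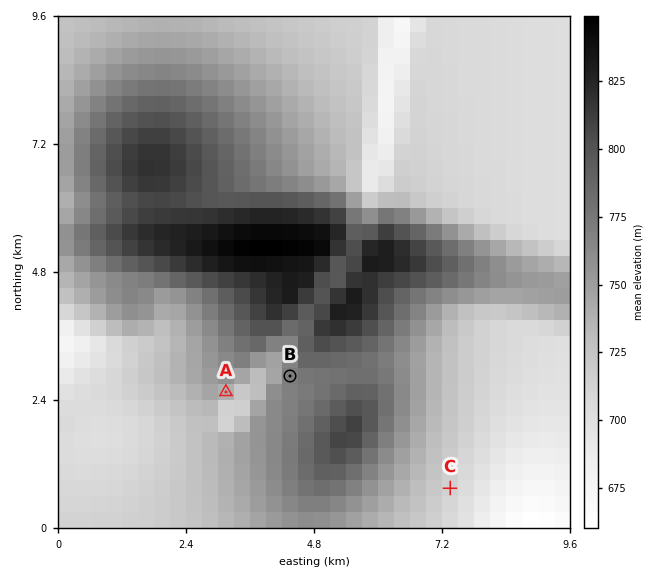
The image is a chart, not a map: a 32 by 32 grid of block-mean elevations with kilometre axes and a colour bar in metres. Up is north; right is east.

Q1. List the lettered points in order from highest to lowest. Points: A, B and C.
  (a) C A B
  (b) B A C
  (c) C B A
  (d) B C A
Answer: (b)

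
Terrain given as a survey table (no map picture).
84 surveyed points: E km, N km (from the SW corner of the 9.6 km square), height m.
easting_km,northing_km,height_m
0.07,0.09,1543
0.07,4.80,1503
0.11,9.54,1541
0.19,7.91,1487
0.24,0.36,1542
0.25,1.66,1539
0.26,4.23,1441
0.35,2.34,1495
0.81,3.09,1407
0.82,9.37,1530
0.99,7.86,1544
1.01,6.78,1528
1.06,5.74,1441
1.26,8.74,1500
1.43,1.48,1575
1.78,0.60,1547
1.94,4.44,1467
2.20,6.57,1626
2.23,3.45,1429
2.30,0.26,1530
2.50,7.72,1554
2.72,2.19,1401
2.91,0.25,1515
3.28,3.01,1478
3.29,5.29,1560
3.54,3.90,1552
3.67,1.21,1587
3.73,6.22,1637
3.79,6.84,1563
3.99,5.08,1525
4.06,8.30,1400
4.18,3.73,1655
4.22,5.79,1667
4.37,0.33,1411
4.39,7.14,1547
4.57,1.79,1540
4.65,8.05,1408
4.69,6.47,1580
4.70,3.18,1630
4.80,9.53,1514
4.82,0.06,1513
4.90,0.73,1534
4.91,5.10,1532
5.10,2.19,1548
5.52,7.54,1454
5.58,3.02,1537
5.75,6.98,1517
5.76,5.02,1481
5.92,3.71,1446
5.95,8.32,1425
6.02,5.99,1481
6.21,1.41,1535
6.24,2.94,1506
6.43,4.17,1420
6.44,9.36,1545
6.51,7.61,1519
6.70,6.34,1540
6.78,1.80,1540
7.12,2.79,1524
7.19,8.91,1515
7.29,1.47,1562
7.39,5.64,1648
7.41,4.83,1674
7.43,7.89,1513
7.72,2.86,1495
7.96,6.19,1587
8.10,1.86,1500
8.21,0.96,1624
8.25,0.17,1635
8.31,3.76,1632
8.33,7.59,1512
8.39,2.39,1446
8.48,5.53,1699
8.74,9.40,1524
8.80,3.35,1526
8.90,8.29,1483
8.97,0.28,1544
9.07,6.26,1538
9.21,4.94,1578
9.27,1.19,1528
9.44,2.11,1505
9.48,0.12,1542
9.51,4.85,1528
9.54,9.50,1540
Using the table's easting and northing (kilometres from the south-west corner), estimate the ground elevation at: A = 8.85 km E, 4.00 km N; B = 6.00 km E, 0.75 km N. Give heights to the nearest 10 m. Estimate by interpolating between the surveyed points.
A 1600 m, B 1550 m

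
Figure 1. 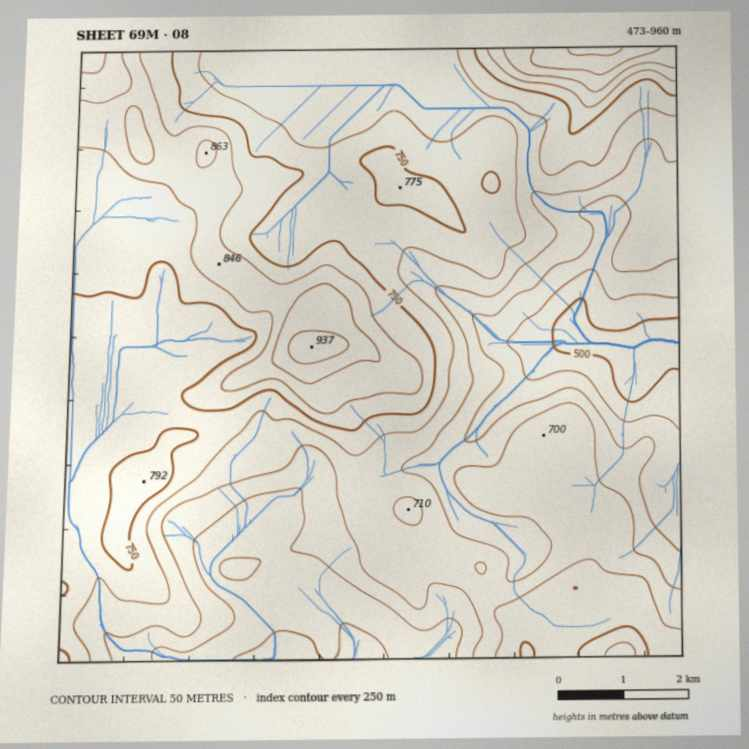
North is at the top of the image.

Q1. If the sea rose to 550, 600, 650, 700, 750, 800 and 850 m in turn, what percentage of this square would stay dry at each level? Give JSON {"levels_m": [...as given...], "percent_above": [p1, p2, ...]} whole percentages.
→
{"levels_m": [550, 600, 650, 700, 750, 800, 850], "percent_above": [95, 85, 72, 50, 24, 11, 4]}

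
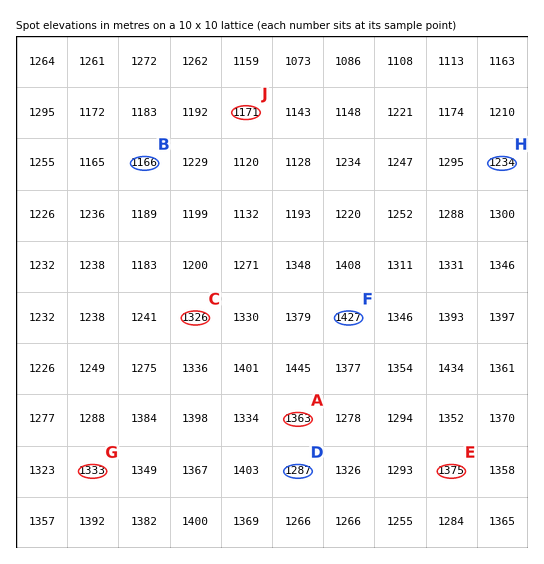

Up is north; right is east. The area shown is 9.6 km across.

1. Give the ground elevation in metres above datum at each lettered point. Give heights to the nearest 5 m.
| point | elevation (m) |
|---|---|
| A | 1365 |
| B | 1165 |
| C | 1325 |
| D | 1285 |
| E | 1375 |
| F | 1425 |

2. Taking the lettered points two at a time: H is lower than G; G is higher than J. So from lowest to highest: J H G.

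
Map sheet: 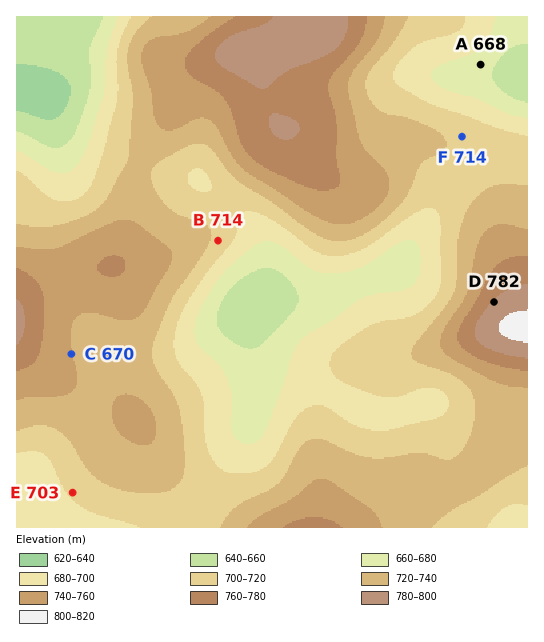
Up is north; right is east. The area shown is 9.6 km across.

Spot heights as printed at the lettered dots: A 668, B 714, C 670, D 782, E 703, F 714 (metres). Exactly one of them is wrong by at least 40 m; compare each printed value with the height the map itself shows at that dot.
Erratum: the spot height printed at C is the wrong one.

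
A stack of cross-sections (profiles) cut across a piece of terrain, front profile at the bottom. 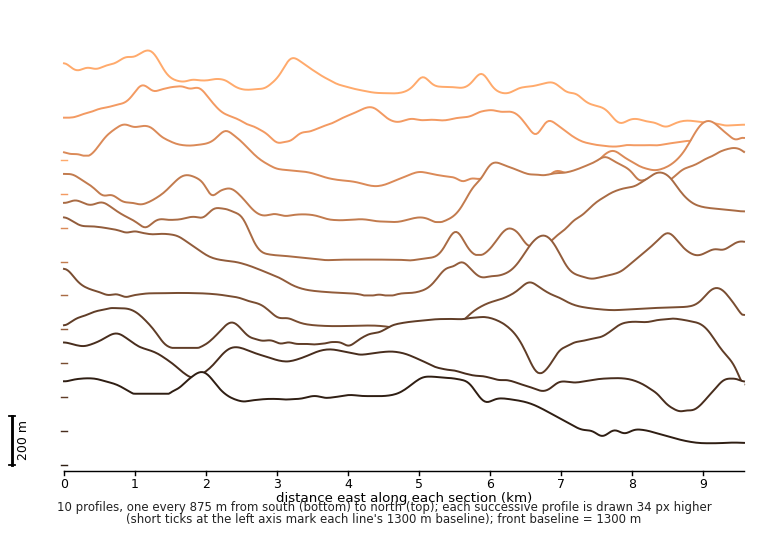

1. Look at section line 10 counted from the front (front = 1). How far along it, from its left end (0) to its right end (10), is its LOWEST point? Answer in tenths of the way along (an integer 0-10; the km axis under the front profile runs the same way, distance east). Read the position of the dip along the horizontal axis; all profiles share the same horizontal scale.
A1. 9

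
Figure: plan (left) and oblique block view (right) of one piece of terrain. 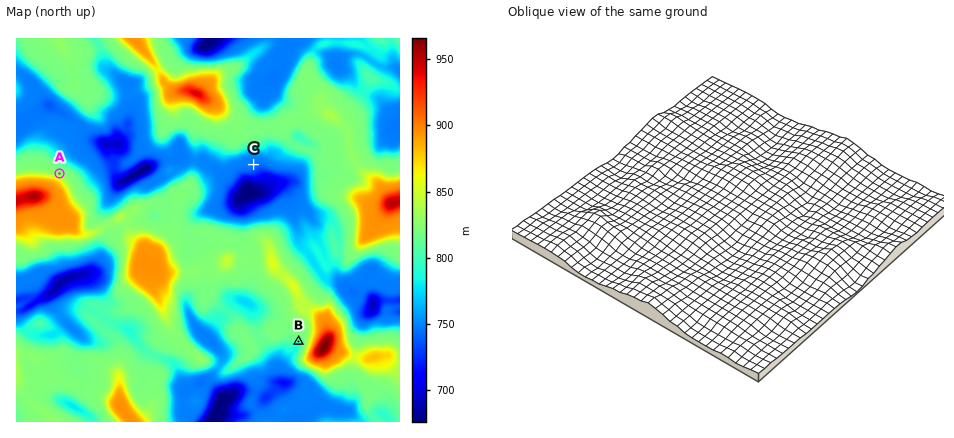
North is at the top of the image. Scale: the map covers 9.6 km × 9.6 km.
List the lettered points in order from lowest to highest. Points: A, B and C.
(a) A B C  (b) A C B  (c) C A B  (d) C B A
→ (d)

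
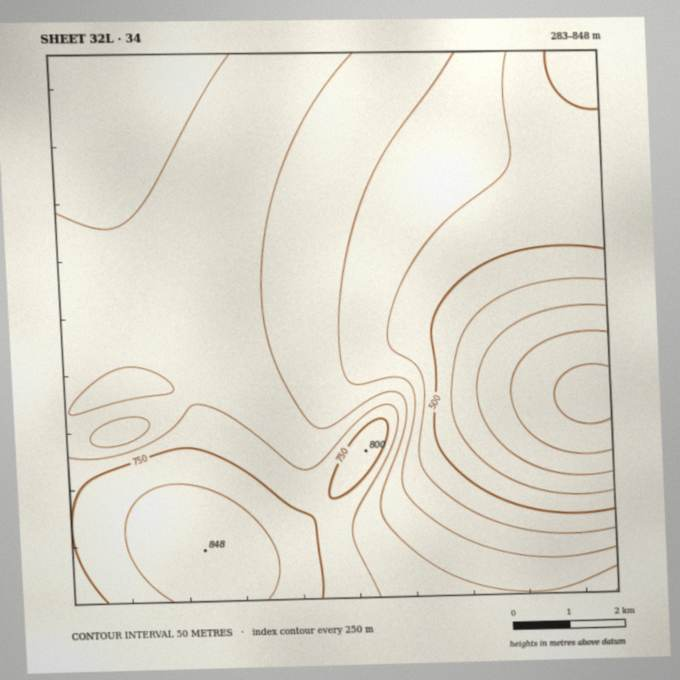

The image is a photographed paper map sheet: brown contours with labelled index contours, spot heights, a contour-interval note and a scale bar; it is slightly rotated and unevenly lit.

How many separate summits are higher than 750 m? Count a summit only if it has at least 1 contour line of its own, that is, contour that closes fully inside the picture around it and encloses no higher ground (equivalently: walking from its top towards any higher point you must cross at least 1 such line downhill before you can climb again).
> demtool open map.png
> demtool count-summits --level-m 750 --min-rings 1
1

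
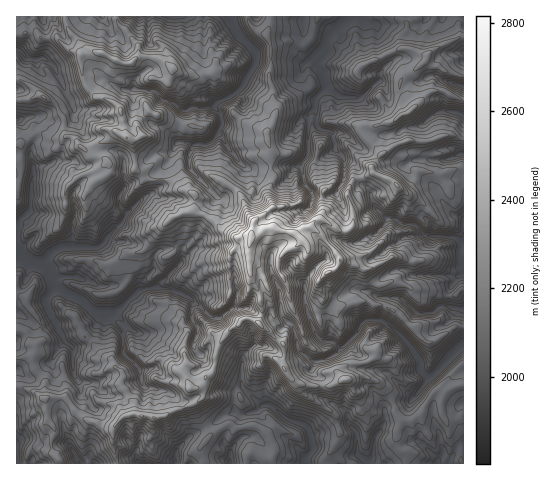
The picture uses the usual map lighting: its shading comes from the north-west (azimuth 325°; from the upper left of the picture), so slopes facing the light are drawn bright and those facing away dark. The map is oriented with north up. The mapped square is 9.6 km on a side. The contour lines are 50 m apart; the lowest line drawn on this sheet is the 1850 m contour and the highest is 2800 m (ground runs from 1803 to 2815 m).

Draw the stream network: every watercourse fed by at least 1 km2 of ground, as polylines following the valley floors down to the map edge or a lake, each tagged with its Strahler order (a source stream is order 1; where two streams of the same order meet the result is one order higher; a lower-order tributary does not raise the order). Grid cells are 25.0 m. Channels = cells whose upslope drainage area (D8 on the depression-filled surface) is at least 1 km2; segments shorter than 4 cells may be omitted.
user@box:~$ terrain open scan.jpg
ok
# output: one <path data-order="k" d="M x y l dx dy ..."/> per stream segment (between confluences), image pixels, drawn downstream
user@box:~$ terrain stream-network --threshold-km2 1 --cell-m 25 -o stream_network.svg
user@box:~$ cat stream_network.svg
<path data-order="1" d="M374 451l0 5-5 7"/><path data-order="1" d="M357 446l0 8 7 6 3 3 2 0"/><path data-order="1" d="M257 411l7-6"/><path data-order="2" d="M264 405l6 0 2 1 15 13 15 5 6 4 3 7 0 4 1 1 0 12-5 4 0 7"/><path data-order="1" d="M419 391l6-7 2-6 4-2"/><path data-order="1" d="M77 379l-3-4 0-5-1-1 0-22-10-8-6-11 0-5-5-7-5-10 1-9 4-4 3-7"/><path data-order="1" d="M141 378l-1-7-2-4-7-7-1 0-7-9 0-17-1-2-12-12 0-5-5-3"/><path data-order="2" d="M431 376l1 0 10-11 19-19 2 0"/><path data-order="1" d="M242 367l0 18 1 3 17 17 4 0"/><path data-order="2" d="M342 347l16-15 3-7 3-4 3-1 14 0 9 6 17 16 13 20 1 9 5 5 5 0"/><path data-order="1" d="M130 328l-14-14-3 0-3-2"/><path data-order="1" d="M218 318l-4 0-5-3-12-11-3-2-6-5-7-4-6-1-6-4-18 0"/><path data-order="1" d="M281 313l0 2 11 10 2 4 1 8 2 2 0 7 2 4 10 10 3 1 9 0 7-3 8-4 6-7"/><path data-order="2" d="M105 312l-11-1-3-2-9-9-16-7-11-7"/><path data-order="2" d="M110 312l-5 0"/><path data-order="1" d="M392 298l8 0 3 1 15 14 14 0 8-7 8 0 5 2 10 0"/><path data-order="2" d="M151 288l-5 0-5 3-3 0-19 18-3 3-6 0"/><path data-order="2" d="M55 286l-2-5 0-3-3-2-1-4-7-7-3-1"/><path data-order="1" d="M305 285l0 19 1 1 1 8 4 6 1 7 4 9 7 6 10 1 4 4 5 1"/><path data-order="1" d="M460 276l3-3 0-3"/><path data-order="3" d="M39 264l-10-1-8-7-4-3"/><path data-order="1" d="M181 262l0 1-16 16-7 6 0 1-4 0-3 2"/><path data-order="2" d="M461 245l-1 3 0 11 3 11"/><path data-order="1" d="M463 220l0 23-2 2"/><path data-order="1" d="M388 218l7 0 5 5 4 1 9 0 14 12 27 1 6 5 1 3"/><path data-order="2" d="M126 213l0 3-4 7-14 13-3 5-6 5-2 2-37 0-6 3-12 13-3 0"/><path data-order="1" d="M131 209l-5 4"/><path data-order="1" d="M119 199l0 5 4 5 3 2 0 2"/><path data-order="1" d="M204 183l-15-16 0-14 5-8"/><path data-order="1" d="M301 171l0-9 7-8 0-39 7-7"/><path data-order="1" d="M33 167l0 11-1 1 0 7-1 1 0 21-2 3-1 0-7 7-3 5-1 30"/><path data-order="1" d="M237 159l-13-16-1-5-3-4 0-2"/><path data-order="1" d="M448 159l11-5 4 0"/><path data-order="1" d="M335 148l0-5-2-5 0-5-3-2-10-2-4-5-1-16"/><path data-order="2" d="M194 145l2-1 6 0 2 1 7-4 9-9"/><path data-order="1" d="M178 143l9 0 7 2"/><path data-order="2" d="M220 132l0-3 2-4 0-6-2-7-6-6"/><path data-order="1" d="M439 112l1-1 13 0 10 4"/><path data-order="1" d="M74 108l-20-41-9-8-17 0-2-2-6-7-3-1"/><path data-order="2" d="M315 108l0-9 1-2 11-10"/><path data-order="2" d="M214 106l2-3 18-8 9-10 3-8 3-2 7-13 0-10-18-18-7-13 0-3-1-1"/><path data-order="1" d="M133 89l4 0 1 1 15 0 5 4 6 7 3 0 8 3 8 7 3 0 4-3 24 0 0-2"/><path data-order="2" d="M327 87l0-3-2-3 0-4-3-2 0-4-3-3 0-6 6-7 0-8 2-2 0-5 2-4 14-14 5-2 3-3"/><path data-order="1" d="M378 82l-16 15-21 0-8-5-6-5"/>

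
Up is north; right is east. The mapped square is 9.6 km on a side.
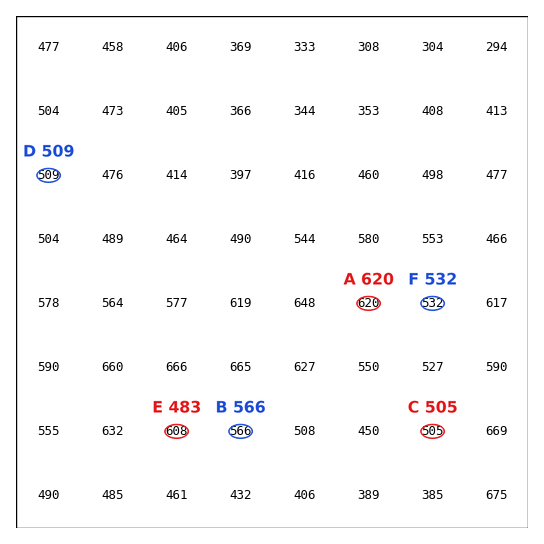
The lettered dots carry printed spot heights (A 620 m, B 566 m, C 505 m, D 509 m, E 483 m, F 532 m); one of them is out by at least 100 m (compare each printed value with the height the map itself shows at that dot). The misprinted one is E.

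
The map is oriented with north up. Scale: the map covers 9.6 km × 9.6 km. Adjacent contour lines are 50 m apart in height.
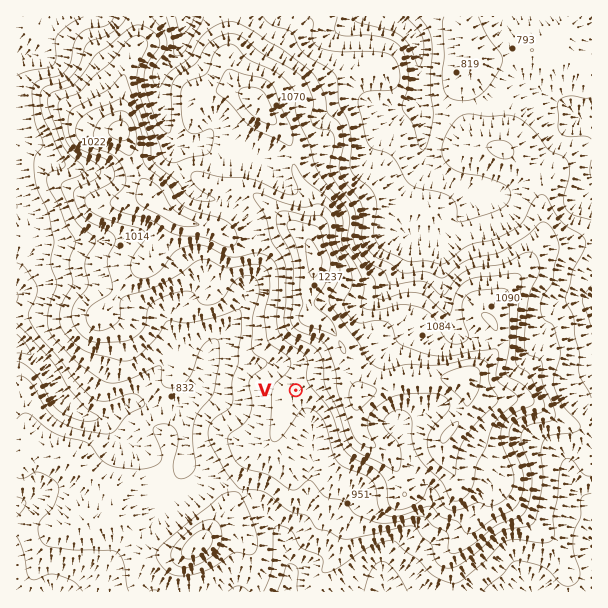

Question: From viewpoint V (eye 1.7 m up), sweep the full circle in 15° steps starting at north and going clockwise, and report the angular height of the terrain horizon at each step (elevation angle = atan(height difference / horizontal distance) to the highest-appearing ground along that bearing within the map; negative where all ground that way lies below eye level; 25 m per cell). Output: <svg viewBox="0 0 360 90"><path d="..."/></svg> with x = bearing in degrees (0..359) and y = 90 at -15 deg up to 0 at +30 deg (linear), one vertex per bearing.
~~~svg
<svg viewBox="0 0 360 90"><path d="M0 44l15-3 15 1 15-2 15 0 15-1 15-1 15 1 15 6 15 8 15 9 15 3 15 0 15-2 15-3 15 4 15 0 15 0 15 1 15-3 15-1 15-3 15-3 15 1"/></svg>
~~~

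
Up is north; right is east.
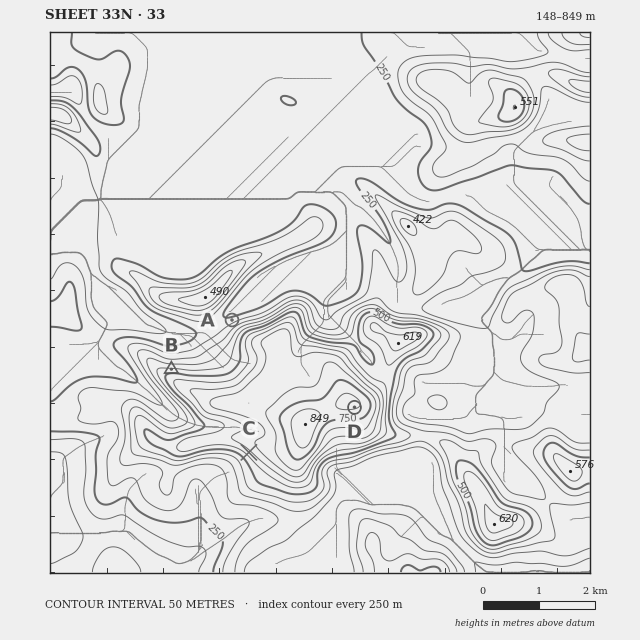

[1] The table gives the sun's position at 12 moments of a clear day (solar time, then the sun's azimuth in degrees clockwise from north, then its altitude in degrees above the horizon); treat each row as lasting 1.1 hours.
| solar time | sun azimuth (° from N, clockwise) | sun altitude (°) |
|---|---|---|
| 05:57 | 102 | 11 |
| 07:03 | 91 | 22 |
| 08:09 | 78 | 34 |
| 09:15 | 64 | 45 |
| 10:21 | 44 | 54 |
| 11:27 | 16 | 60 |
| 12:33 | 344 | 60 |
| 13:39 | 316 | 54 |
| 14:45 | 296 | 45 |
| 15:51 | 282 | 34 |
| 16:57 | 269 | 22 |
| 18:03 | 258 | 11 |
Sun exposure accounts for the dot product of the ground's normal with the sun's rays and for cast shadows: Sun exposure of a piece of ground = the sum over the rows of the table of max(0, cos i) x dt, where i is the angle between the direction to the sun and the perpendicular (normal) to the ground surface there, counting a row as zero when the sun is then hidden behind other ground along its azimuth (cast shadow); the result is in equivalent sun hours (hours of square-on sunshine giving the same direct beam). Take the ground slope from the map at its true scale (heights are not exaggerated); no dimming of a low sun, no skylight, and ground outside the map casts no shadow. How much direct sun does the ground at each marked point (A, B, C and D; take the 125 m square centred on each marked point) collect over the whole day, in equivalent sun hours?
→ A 8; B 7.9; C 5.9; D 7.2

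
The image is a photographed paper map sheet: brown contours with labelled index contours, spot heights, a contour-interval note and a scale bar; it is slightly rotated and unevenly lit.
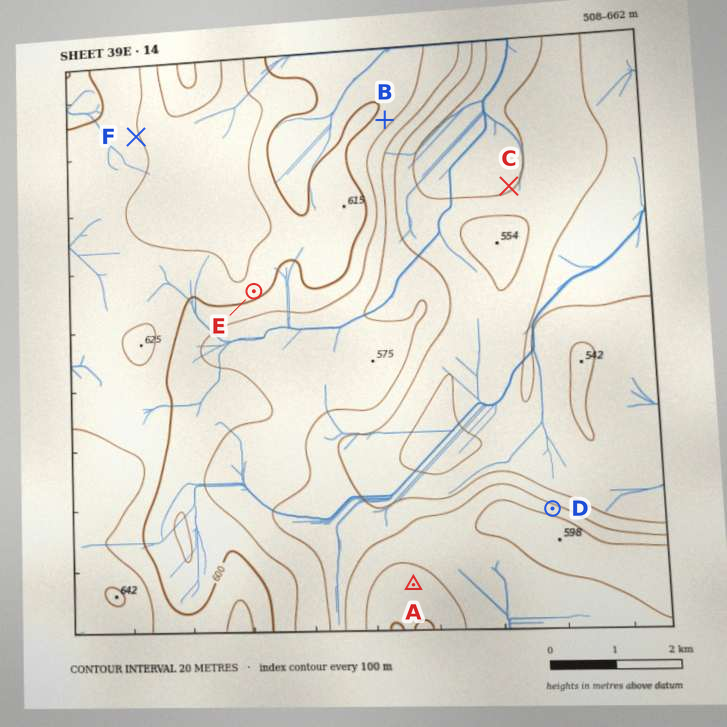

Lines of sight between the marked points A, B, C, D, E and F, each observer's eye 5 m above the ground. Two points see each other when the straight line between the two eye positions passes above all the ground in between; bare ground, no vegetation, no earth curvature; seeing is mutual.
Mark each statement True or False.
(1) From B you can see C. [True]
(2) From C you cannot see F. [True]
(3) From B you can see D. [True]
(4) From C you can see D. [False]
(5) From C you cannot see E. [True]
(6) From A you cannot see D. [True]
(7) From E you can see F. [False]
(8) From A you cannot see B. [False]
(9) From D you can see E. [True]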